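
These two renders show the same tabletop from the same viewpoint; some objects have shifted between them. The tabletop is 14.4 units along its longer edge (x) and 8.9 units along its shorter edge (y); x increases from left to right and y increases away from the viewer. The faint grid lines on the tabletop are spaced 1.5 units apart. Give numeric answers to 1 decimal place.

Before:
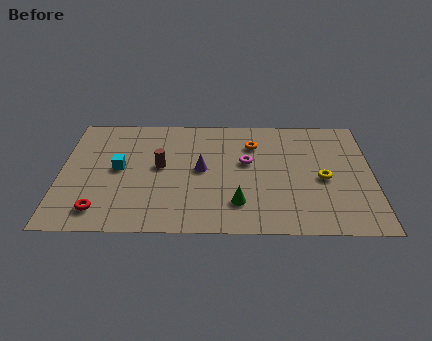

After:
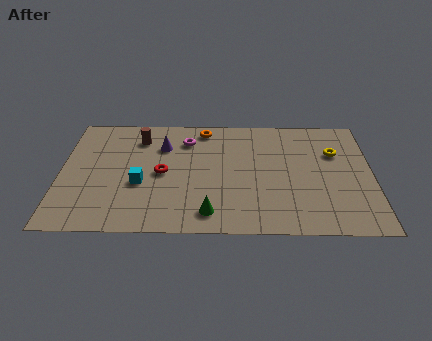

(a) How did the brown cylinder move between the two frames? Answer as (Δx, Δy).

(-1.0, 2.2)

The brown cylinder was at about (4.6, 4.8) and moved to about (3.6, 7.0).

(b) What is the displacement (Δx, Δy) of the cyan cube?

(1.0, -1.1)

The cyan cube was at about (2.7, 4.6) and moved to about (3.7, 3.5).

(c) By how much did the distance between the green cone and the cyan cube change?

-2.2

Before: roughly 6.0 units apart; after: 3.8. That's 2.2 units closer together.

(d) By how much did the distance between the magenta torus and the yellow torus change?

+3.3

Before: roughly 3.7 units apart; after: 7.0. That's 3.3 units further apart.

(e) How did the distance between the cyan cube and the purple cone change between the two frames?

-0.7

They were about 3.8 units apart before and 3.1 after — 0.7 units closer together.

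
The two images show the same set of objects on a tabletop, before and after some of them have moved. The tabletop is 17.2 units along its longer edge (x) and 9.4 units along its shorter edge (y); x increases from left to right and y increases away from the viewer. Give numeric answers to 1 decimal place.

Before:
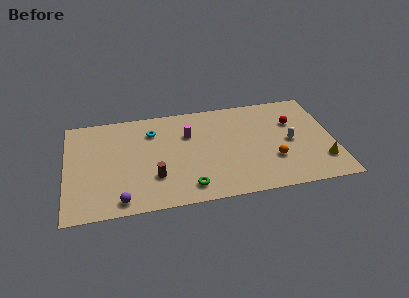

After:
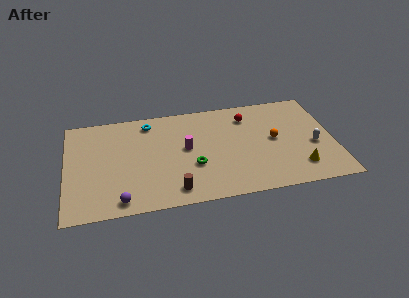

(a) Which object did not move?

the purple sphere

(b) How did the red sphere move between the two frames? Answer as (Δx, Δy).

(-2.9, 1.1)

The red sphere was at about (14.7, 6.3) and moved to about (11.8, 7.4).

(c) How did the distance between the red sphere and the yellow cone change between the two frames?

+1.9

The distance was about 4.3 in the first image and 6.2 in the second, so they moved 1.9 units further apart.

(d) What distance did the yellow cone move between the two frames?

1.5

The yellow cone moved from about (16.3, 2.3) to (14.8, 2.0), a distance of √(1.5² + 0.3²) ≈ 1.5.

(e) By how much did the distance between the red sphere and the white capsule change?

+3.6

The distance was about 1.8 in the first image and 5.4 in the second, so they moved 3.6 units further apart.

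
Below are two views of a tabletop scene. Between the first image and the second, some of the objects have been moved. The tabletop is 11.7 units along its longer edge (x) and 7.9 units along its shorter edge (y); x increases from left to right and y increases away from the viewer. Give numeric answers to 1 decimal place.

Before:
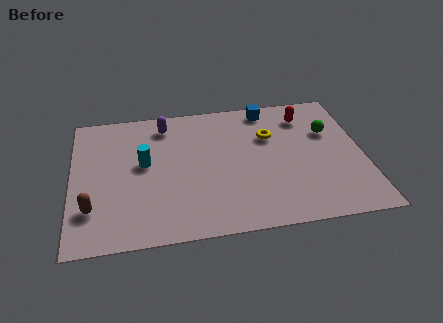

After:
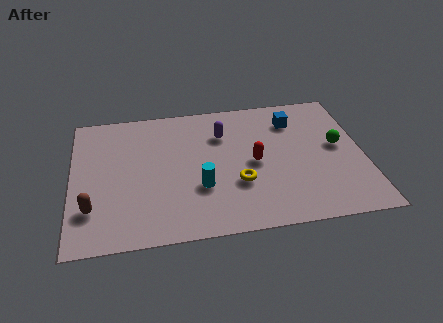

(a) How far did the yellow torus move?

3.0

From (8.0, 5.3) to (6.6, 2.7), the yellow torus covered √(1.4² + 2.6²) ≈ 3.0 units.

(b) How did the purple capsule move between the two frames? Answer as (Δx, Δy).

(2.3, -0.9)

The purple capsule was at about (3.8, 6.6) and moved to about (6.1, 5.7).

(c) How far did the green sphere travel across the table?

0.9

From (10.4, 5.2) to (10.7, 4.3), the green sphere covered √(0.3² + 0.9²) ≈ 0.9 units.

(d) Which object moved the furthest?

the red capsule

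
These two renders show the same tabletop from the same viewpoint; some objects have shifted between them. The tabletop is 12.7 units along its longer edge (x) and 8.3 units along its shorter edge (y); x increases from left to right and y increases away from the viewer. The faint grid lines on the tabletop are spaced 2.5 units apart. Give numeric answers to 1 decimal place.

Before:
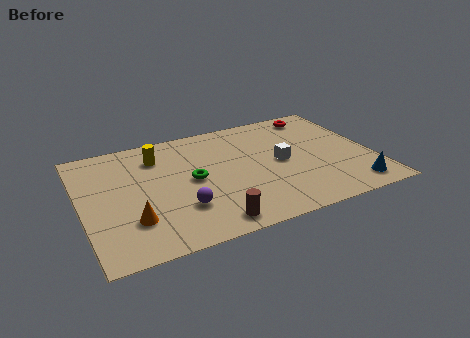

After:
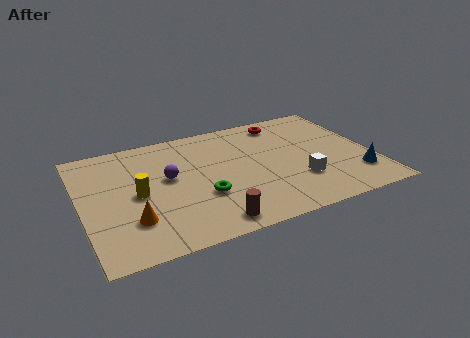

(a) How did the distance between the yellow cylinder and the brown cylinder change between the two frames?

-1.6

They were about 5.7 units apart before and 4.1 after — 1.6 units closer together.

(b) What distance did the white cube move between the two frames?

1.7

From (8.7, 4.1) to (9.3, 2.5), the white cube covered √(0.6² + 1.6²) ≈ 1.7 units.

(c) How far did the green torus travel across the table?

1.3

From (4.8, 4.2) to (5.1, 2.9), the green torus covered √(0.3² + 1.3²) ≈ 1.3 units.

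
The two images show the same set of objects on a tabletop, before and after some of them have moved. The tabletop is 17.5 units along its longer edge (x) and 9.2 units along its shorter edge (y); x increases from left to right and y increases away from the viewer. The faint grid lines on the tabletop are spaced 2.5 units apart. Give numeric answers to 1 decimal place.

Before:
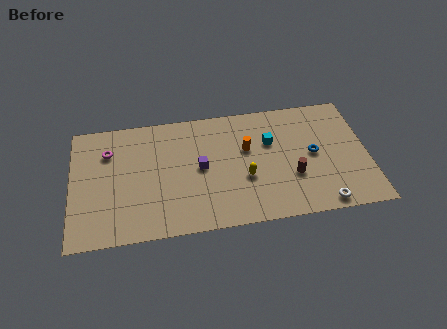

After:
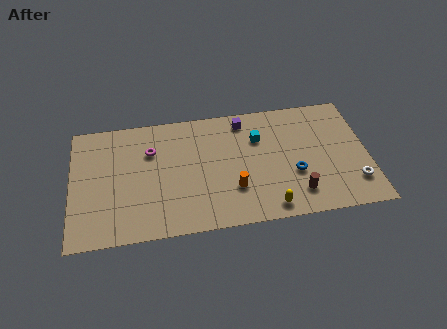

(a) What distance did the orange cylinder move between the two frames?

3.0

The orange cylinder was near (10.4, 5.7) before and (9.5, 2.8) after, so it travelled √(0.9² + 2.9²) ≈ 3.0 units.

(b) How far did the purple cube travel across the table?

4.2

The purple cube moved from about (7.6, 4.7) to (10.3, 7.9), a distance of √(2.7² + 3.2²) ≈ 4.2.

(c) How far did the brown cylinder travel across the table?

1.3

The brown cylinder was near (13.0, 3.2) before and (13.2, 1.9) after, so it travelled √(0.2² + 1.3²) ≈ 1.3 units.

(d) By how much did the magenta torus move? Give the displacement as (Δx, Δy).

(2.5, -0.3)

From the two frames, the magenta torus sits at roughly (2.2, 6.7) before and (4.7, 6.4) after.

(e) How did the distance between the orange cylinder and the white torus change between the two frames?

+0.7

Before: roughly 6.4 units apart; after: 7.1. That's 0.7 units further apart.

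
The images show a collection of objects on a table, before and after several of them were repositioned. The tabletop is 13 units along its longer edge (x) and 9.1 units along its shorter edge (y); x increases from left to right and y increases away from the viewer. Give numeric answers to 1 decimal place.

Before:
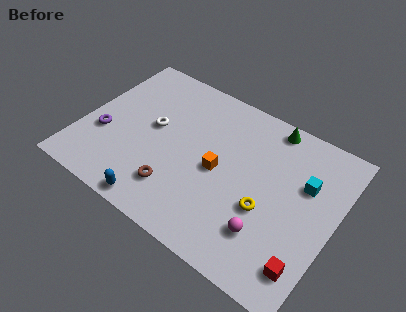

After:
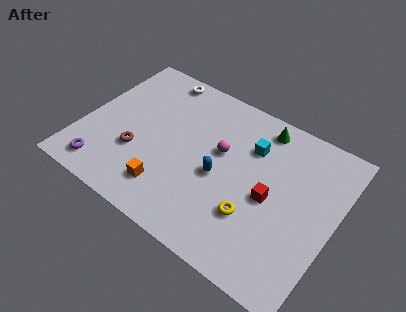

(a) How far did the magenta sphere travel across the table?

4.3

The magenta sphere was near (10.0, 2.3) before and (7.0, 5.4) after, so it travelled √(3.0² + 3.1²) ≈ 4.3 units.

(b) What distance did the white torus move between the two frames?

3.2

The white torus moved from about (3.5, 5.0) to (3.1, 8.2), a distance of √(0.4² + 3.2²) ≈ 3.2.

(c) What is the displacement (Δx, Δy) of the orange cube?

(-2.2, -2.4)

The orange cube was at about (7.1, 4.3) and moved to about (4.9, 1.9).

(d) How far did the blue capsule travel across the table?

4.1

The blue capsule moved from about (4.6, 0.8) to (7.2, 4.0), a distance of √(2.6² + 3.2²) ≈ 4.1.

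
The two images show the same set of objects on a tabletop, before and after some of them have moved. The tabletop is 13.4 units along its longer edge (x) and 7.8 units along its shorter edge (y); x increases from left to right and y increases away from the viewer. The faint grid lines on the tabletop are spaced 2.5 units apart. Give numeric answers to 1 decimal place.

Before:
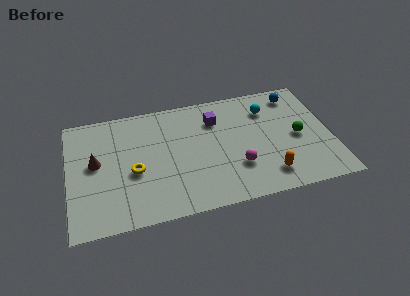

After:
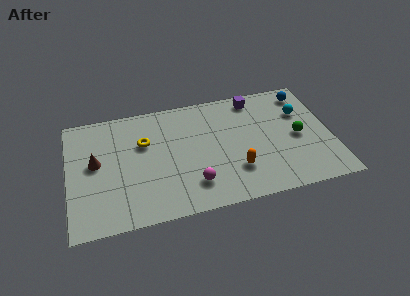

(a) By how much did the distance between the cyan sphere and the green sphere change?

-1.0

They were about 2.6 units apart before and 1.6 after — 1.0 units closer together.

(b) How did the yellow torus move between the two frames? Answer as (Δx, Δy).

(0.6, 1.8)

The yellow torus started near (3.3, 3.3) and ended near (3.9, 5.1).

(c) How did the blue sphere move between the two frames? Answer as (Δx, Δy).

(0.5, 0.0)

The blue sphere was at about (11.8, 6.6) and moved to about (12.3, 6.6).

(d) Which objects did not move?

the green sphere and the brown cone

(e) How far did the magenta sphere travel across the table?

2.4

From (8.5, 2.4) to (6.2, 1.8), the magenta sphere covered √(2.3² + 0.6²) ≈ 2.4 units.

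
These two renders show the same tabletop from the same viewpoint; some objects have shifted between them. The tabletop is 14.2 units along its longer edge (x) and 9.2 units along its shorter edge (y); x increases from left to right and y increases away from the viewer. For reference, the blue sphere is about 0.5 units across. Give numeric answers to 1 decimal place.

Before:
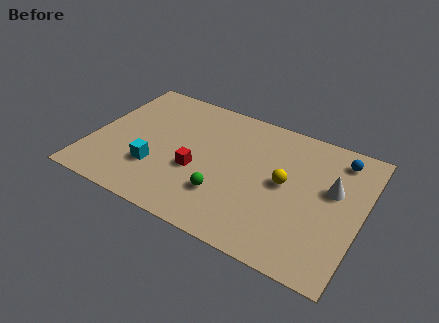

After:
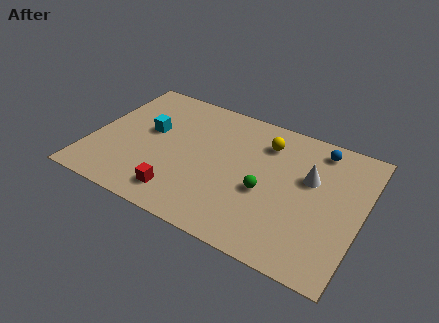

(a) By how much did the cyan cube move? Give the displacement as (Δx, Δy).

(-0.7, 2.5)

From the two frames, the cyan cube sits at roughly (3.6, 2.8) before and (2.9, 5.3) after.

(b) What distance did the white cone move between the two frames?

1.2

The white cone was near (12.6, 5.5) before and (11.4, 5.7) after, so it travelled √(1.2² + 0.2²) ≈ 1.2 units.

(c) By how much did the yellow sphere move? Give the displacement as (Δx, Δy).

(-1.3, 2.3)

The yellow sphere started near (10.2, 4.8) and ended near (8.9, 7.1).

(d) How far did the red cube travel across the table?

2.1

The red cube moved from about (5.7, 3.6) to (5.1, 1.6), a distance of √(0.6² + 2.0²) ≈ 2.1.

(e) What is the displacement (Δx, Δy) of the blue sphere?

(-1.1, 0.2)

From the two frames, the blue sphere sits at roughly (12.7, 7.7) before and (11.6, 7.9) after.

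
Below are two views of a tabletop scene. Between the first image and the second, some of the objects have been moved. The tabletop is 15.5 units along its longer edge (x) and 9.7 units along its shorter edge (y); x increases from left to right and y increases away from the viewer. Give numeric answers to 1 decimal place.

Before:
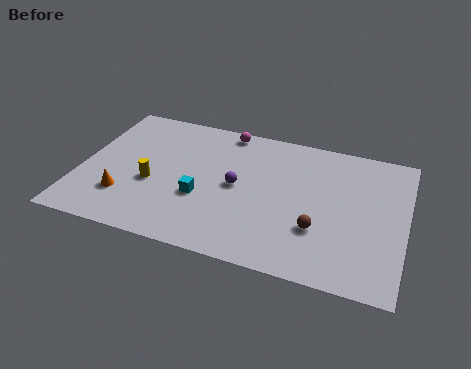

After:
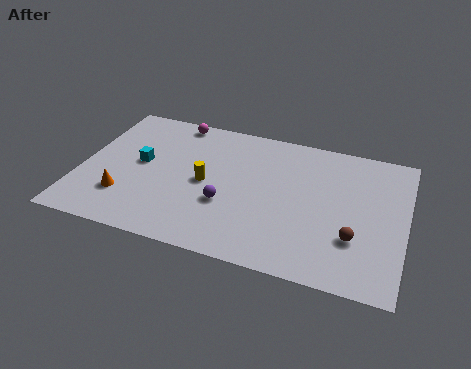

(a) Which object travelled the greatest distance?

the cyan cube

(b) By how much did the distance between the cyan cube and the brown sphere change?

+5.0

They were about 5.6 units apart before and 10.6 after — 5.0 units further apart.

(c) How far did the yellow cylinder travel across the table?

2.6

The yellow cylinder moved from about (3.5, 3.9) to (6.0, 4.7), a distance of √(2.5² + 0.8²) ≈ 2.6.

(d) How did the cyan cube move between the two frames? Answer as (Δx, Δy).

(-3.1, 1.6)

The cyan cube started near (5.9, 3.6) and ended near (2.8, 5.2).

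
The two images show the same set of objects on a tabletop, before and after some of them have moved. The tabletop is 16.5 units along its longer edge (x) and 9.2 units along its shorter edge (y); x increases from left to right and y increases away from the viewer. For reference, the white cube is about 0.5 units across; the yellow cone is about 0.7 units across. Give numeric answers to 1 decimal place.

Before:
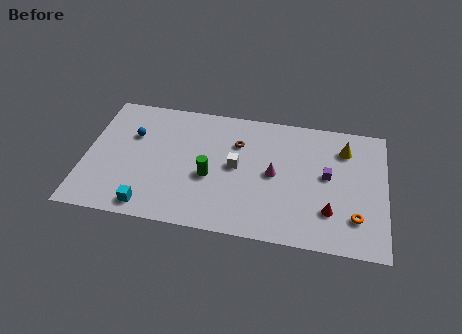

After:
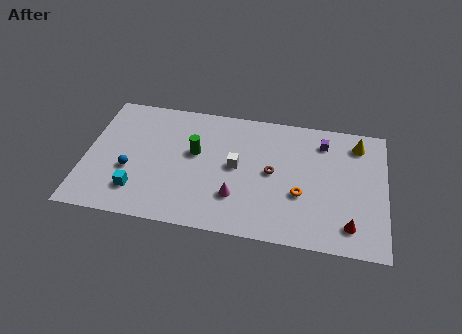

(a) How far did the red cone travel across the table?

1.4

The red cone moved from about (13.5, 2.5) to (14.6, 1.7), a distance of √(1.1² + 0.8²) ≈ 1.4.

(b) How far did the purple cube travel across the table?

2.4

The purple cube moved from about (13.3, 5.0) to (13.0, 7.4), a distance of √(0.3² + 2.4²) ≈ 2.4.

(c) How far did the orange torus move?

3.2

The orange torus was near (14.9, 2.3) before and (11.9, 3.4) after, so it travelled √(3.0² + 1.1²) ≈ 3.2 units.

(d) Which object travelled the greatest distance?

the orange torus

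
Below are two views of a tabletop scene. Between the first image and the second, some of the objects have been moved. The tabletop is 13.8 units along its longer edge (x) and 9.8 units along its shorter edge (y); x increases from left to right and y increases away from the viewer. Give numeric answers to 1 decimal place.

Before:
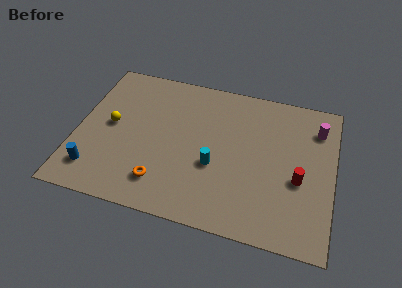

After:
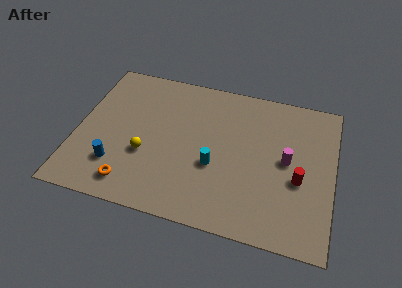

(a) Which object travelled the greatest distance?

the magenta cylinder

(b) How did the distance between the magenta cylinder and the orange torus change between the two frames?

-0.9

They were about 9.8 units apart before and 8.9 after — 0.9 units closer together.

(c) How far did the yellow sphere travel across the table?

2.5

The yellow sphere was near (1.8, 5.1) before and (3.8, 3.6) after, so it travelled √(2.0² + 1.5²) ≈ 2.5 units.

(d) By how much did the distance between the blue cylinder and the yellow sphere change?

-1.4

They were about 3.3 units apart before and 1.9 after — 1.4 units closer together.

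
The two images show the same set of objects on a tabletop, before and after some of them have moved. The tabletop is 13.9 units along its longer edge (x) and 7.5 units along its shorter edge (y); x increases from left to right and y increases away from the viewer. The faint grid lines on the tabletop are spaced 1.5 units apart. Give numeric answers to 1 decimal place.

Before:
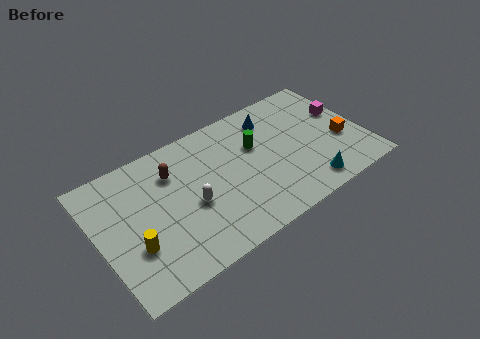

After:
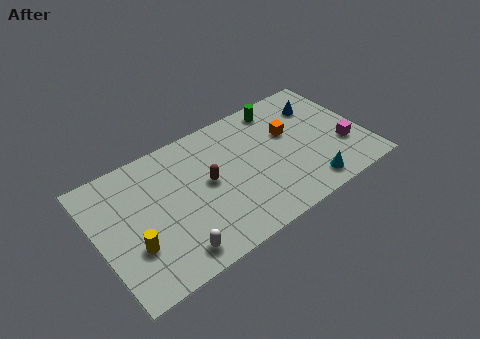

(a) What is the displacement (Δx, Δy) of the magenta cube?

(-0.4, -2.1)

The magenta cube started near (13.1, 4.6) and ended near (12.7, 2.5).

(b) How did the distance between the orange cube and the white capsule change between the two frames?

-0.3

The distance was about 8.0 in the first image and 7.7 in the second, so they moved 0.3 units closer together.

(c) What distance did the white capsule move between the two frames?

2.5

The white capsule moved from about (4.7, 3.2) to (3.4, 1.1), a distance of √(1.3² + 2.1²) ≈ 2.5.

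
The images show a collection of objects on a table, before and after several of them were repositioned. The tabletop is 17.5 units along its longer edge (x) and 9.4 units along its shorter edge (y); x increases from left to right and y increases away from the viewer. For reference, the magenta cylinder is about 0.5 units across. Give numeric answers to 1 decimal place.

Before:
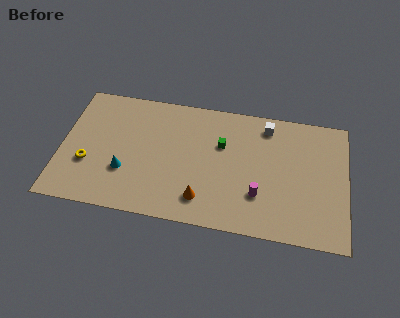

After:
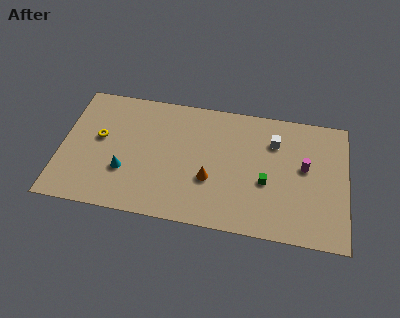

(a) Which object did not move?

the cyan cone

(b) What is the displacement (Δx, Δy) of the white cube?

(0.5, -1.1)

The white cube started near (12.5, 8.0) and ended near (13.0, 6.9).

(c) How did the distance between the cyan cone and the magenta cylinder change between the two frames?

+2.9

Before: roughly 8.2 units apart; after: 11.1. That's 2.9 units further apart.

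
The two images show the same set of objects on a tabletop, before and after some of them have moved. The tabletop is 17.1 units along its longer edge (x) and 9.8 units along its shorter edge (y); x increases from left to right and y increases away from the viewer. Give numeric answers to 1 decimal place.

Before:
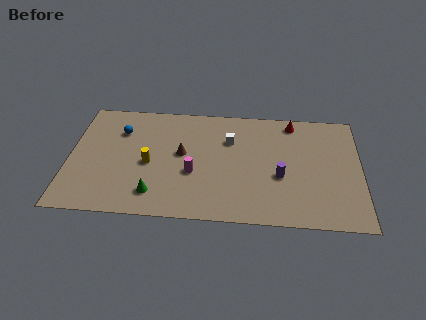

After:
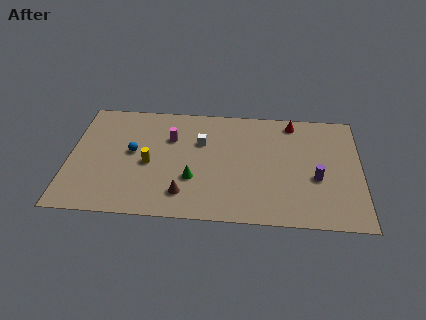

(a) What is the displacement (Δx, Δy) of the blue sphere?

(0.8, -1.8)

The blue sphere was at about (2.9, 7.1) and moved to about (3.7, 5.3).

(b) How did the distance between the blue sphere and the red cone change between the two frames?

-0.3

The distance was about 10.3 in the first image and 10.0 in the second, so they moved 0.3 units closer together.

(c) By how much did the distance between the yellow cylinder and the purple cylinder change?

+2.1

Before: roughly 7.7 units apart; after: 9.8. That's 2.1 units further apart.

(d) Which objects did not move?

the yellow cylinder and the red cone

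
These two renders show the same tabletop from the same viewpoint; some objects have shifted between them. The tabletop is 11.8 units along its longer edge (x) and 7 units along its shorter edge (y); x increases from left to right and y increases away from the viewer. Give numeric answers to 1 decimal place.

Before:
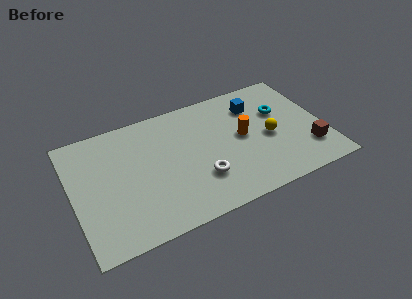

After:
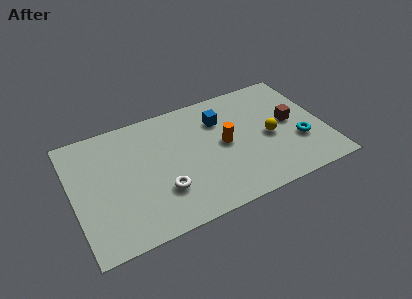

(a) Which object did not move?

the yellow sphere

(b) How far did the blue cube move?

1.7

The blue cube moved from about (8.8, 5.3) to (7.1, 5.1), a distance of √(1.7² + 0.2²) ≈ 1.7.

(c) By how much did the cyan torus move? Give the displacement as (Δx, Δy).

(0.6, -2.1)

The cyan torus was at about (9.9, 4.5) and moved to about (10.5, 2.4).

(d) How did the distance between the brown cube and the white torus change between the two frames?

+1.4

They were about 5.1 units apart before and 6.5 after — 1.4 units further apart.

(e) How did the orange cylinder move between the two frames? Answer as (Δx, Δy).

(-0.9, -0.1)

The orange cylinder started near (8.0, 3.7) and ended near (7.1, 3.6).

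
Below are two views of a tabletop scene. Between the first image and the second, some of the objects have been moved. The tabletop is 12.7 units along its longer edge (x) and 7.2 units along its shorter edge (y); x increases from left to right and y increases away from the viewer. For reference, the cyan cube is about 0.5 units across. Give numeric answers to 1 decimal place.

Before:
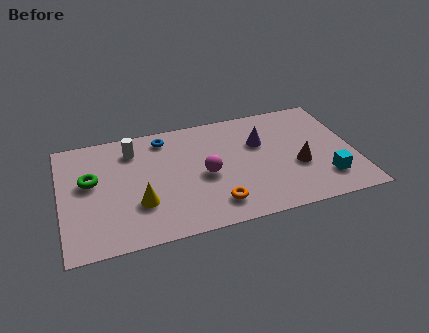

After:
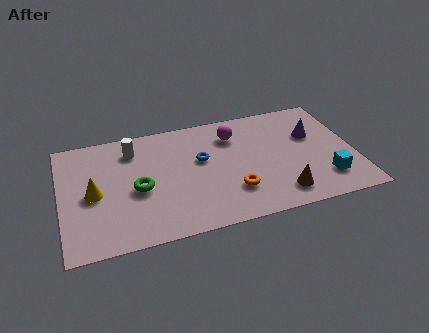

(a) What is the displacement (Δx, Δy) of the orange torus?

(0.8, 0.6)

From the two frames, the orange torus sits at roughly (6.5, 1.4) before and (7.3, 2.0) after.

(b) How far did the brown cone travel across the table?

1.7

From (10.2, 2.8) to (9.3, 1.3), the brown cone covered √(0.9² + 1.5²) ≈ 1.7 units.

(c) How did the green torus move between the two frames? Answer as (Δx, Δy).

(2.0, -1.0)

The green torus was at about (1.3, 4.2) and moved to about (3.3, 3.2).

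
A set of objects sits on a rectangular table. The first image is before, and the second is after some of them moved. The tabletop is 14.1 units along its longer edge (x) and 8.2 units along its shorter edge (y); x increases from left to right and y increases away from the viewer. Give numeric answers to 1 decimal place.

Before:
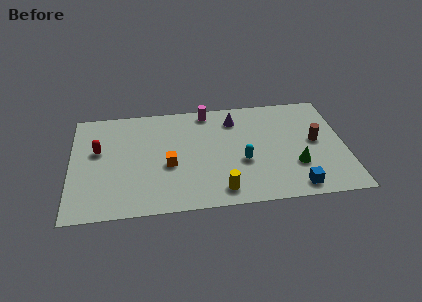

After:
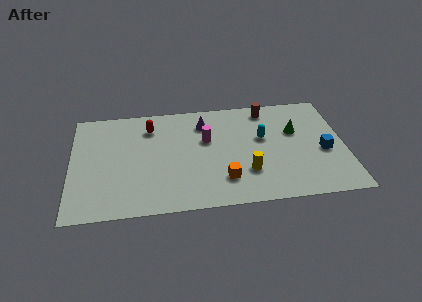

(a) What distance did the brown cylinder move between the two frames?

3.7

From (12.6, 4.3) to (10.2, 7.1), the brown cylinder covered √(2.4² + 2.8²) ≈ 3.7 units.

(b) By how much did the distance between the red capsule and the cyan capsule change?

-1.6

Before: roughly 7.6 units apart; after: 6.0. That's 1.6 units closer together.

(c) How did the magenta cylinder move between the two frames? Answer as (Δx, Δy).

(-0.1, -2.2)

From the two frames, the magenta cylinder sits at roughly (7.1, 7.3) before and (7.0, 5.1) after.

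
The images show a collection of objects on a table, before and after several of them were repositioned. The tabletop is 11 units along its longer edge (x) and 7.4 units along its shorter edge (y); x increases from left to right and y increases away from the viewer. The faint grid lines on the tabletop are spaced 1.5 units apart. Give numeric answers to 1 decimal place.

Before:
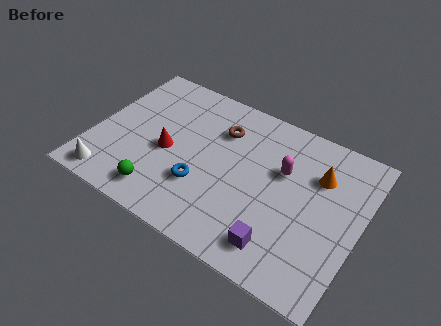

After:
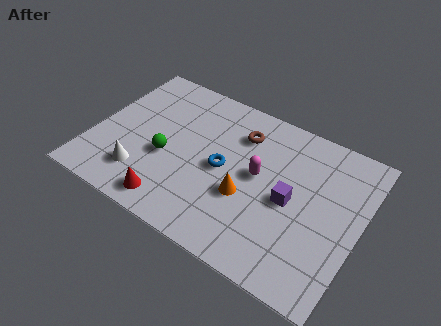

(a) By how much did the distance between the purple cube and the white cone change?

-0.8

The distance was about 7.0 in the first image and 6.2 in the second, so they moved 0.8 units closer together.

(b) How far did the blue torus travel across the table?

1.4

From (4.7, 2.4) to (5.4, 3.6), the blue torus covered √(0.7² + 1.2²) ≈ 1.4 units.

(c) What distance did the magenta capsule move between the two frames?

1.1

The magenta capsule moved from about (7.7, 4.7) to (6.8, 4.0), a distance of √(0.9² + 0.7²) ≈ 1.1.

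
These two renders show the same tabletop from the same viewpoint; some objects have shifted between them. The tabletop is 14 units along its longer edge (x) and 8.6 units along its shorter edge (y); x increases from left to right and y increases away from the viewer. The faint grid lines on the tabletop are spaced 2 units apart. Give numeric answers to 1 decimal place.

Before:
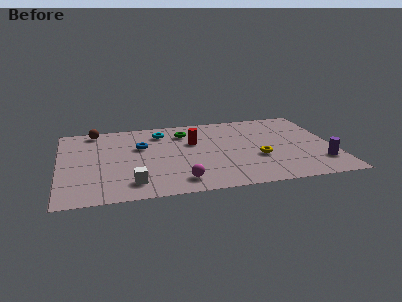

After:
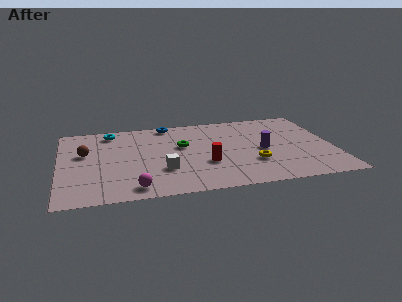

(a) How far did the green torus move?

1.5

The green torus was near (6.5, 6.7) before and (6.3, 5.2) after, so it travelled √(0.2² + 1.5²) ≈ 1.5 units.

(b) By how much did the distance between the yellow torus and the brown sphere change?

-0.5

Before: roughly 9.4 units apart; after: 8.9. That's 0.5 units closer together.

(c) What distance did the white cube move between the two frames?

1.9

From (3.6, 1.6) to (5.2, 2.7), the white cube covered √(1.6² + 1.1²) ≈ 1.9 units.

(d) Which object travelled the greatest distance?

the purple cylinder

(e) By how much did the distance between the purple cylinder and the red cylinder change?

-4.0

The distance was about 7.2 in the first image and 3.2 in the second, so they moved 4.0 units closer together.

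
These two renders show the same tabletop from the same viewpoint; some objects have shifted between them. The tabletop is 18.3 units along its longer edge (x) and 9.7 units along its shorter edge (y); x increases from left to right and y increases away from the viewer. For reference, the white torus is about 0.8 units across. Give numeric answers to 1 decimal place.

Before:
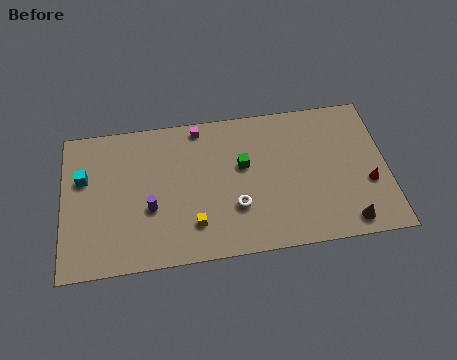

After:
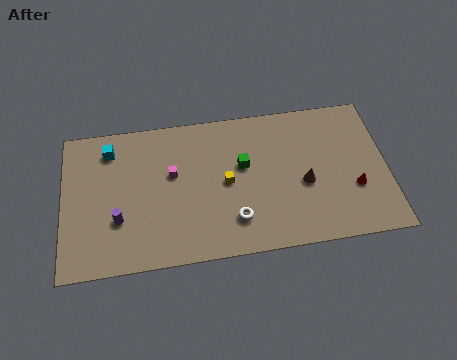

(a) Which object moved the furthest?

the brown cone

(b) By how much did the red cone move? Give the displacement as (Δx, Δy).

(-0.8, -0.2)

The red cone started near (17.2, 3.6) and ended near (16.4, 3.4).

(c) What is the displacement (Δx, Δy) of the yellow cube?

(1.9, 2.5)

The yellow cube started near (7.3, 2.3) and ended near (9.2, 4.8).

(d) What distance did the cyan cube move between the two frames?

2.3

From (1.2, 6.2) to (2.7, 7.9), the cyan cube covered √(1.5² + 1.7²) ≈ 2.3 units.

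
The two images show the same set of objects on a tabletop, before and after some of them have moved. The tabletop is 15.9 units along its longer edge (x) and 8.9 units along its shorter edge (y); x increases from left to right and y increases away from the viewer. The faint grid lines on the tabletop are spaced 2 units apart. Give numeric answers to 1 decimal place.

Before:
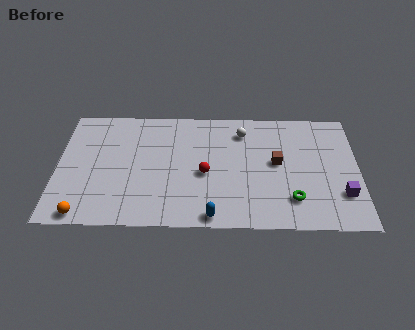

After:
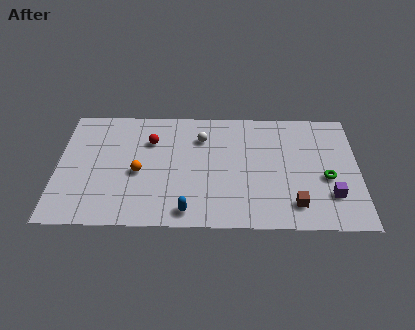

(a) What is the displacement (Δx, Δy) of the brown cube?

(0.9, -3.1)

The brown cube started near (11.6, 4.8) and ended near (12.5, 1.7).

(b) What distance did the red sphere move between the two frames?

3.8

From (7.8, 3.9) to (4.9, 6.3), the red sphere covered √(2.9² + 2.4²) ≈ 3.8 units.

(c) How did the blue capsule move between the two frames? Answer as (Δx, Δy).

(-1.3, 0.3)

The blue capsule started near (8.2, 0.8) and ended near (6.9, 1.1).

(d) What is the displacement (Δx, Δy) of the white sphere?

(-2.2, -0.5)

From the two frames, the white sphere sits at roughly (9.8, 7.1) before and (7.6, 6.6) after.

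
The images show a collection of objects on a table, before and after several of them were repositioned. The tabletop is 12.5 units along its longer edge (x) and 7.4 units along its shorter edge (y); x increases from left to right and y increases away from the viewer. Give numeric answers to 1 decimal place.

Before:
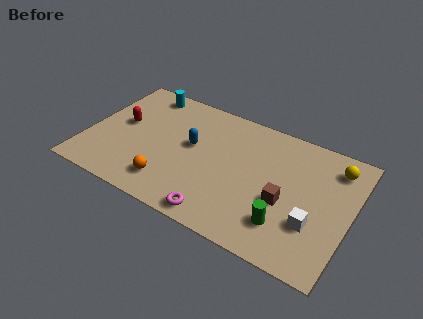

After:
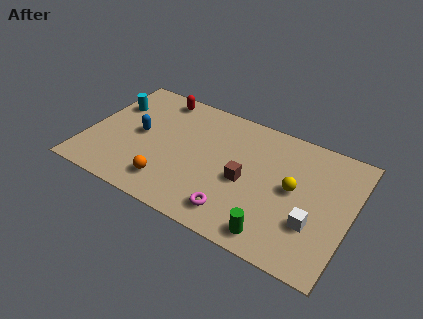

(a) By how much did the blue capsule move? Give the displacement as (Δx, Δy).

(-2.5, -0.4)

The blue capsule was at about (4.9, 4.2) and moved to about (2.4, 3.8).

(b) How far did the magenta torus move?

0.9

From (6.7, 0.8) to (7.4, 1.3), the magenta torus covered √(0.7² + 0.5²) ≈ 0.9 units.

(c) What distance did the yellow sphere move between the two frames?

2.7

The yellow sphere was near (11.5, 6.0) before and (9.8, 3.9) after, so it travelled √(1.7² + 2.1²) ≈ 2.7 units.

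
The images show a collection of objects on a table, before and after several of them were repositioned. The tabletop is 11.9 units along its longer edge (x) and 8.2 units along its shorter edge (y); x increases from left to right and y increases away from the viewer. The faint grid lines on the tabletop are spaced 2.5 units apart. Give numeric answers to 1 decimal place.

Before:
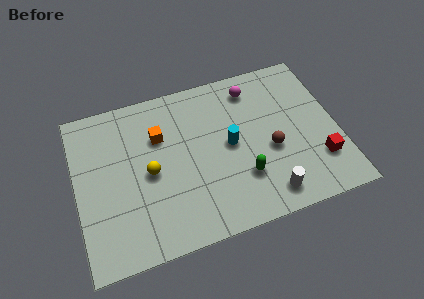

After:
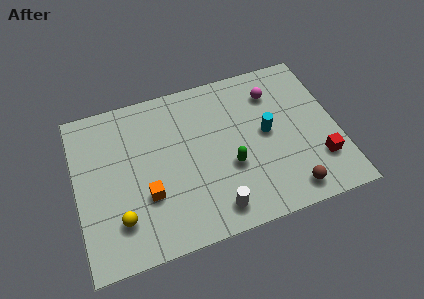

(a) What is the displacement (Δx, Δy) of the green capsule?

(-0.5, 0.7)

The green capsule started near (7.4, 2.4) and ended near (6.9, 3.1).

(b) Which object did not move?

the red cube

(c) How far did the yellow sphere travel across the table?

2.4

From (3.3, 3.9) to (1.8, 2.0), the yellow sphere covered √(1.5² + 1.9²) ≈ 2.4 units.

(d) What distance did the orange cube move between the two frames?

2.9

The orange cube was near (3.9, 5.6) before and (3.1, 2.8) after, so it travelled √(0.8² + 2.8²) ≈ 2.9 units.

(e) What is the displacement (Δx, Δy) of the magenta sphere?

(0.9, -0.5)

From the two frames, the magenta sphere sits at roughly (8.3, 6.8) before and (9.2, 6.3) after.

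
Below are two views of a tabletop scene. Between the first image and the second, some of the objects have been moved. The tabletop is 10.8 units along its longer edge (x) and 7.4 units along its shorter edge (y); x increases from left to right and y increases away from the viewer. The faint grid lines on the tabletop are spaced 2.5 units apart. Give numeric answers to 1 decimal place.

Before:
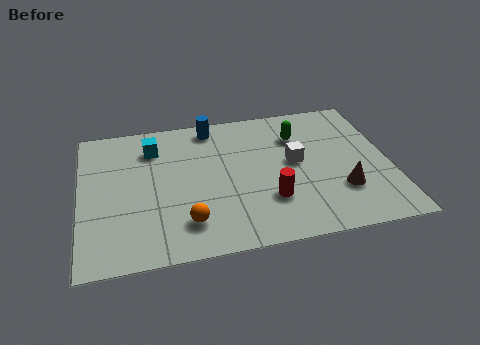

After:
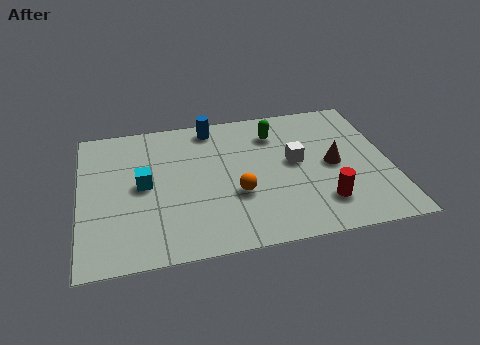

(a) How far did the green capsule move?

0.9

The green capsule moved from about (7.7, 5.4) to (6.9, 5.7), a distance of √(0.8² + 0.3²) ≈ 0.9.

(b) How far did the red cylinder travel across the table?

1.9

From (6.5, 2.2) to (8.3, 1.7), the red cylinder covered √(1.8² + 0.5²) ≈ 1.9 units.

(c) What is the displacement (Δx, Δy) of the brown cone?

(-0.2, 1.4)

The brown cone was at about (9.0, 2.2) and moved to about (8.8, 3.6).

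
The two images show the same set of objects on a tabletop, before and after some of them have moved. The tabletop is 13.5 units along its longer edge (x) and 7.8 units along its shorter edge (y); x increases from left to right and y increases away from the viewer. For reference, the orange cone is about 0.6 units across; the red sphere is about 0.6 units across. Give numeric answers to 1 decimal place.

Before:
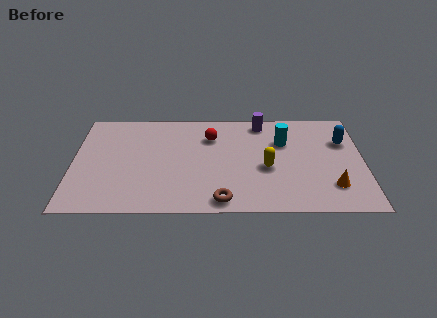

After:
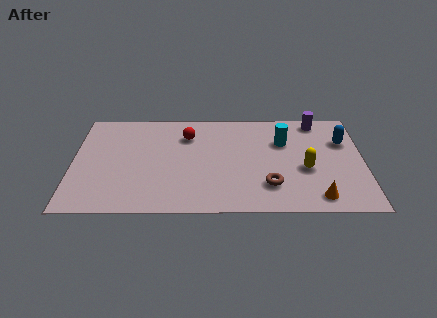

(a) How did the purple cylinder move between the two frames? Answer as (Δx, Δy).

(2.6, 0.1)

From the two frames, the purple cylinder sits at roughly (8.8, 6.8) before and (11.4, 6.9) after.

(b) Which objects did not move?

the blue capsule and the cyan cylinder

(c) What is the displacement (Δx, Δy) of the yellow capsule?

(1.8, -0.1)

From the two frames, the yellow capsule sits at roughly (9.0, 3.3) before and (10.8, 3.2) after.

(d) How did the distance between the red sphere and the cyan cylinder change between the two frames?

+1.1

Before: roughly 3.4 units apart; after: 4.5. That's 1.1 units further apart.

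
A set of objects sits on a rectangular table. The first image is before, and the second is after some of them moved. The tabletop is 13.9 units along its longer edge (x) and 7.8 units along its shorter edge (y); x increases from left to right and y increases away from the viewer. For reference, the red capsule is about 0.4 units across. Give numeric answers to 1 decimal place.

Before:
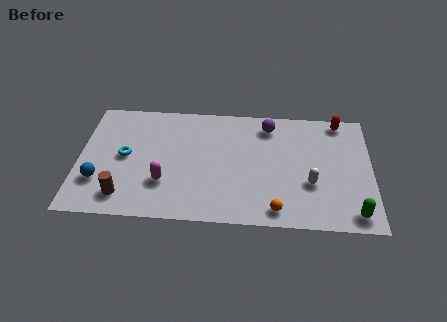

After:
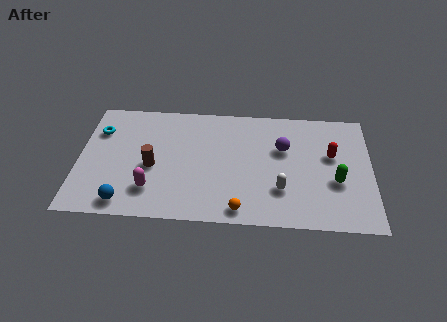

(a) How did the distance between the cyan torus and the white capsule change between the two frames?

+0.4

They were about 8.9 units apart before and 9.3 after — 0.4 units further apart.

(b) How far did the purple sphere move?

1.7

From (9.0, 6.5) to (9.7, 5.0), the purple sphere covered √(0.7² + 1.5²) ≈ 1.7 units.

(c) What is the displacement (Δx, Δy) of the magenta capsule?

(-0.6, -0.5)

The magenta capsule was at about (4.1, 2.4) and moved to about (3.5, 1.9).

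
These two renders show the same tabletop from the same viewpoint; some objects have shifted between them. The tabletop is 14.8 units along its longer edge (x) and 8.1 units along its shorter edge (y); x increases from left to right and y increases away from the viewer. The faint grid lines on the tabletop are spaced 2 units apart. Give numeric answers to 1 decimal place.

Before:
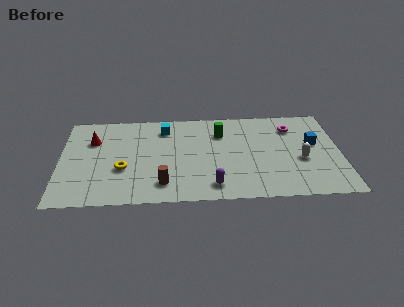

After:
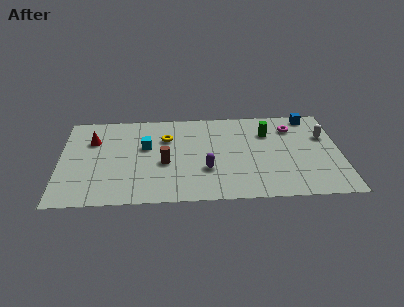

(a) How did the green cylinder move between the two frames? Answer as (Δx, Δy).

(2.5, -0.1)

From the two frames, the green cylinder sits at roughly (8.5, 5.9) before and (11.0, 5.8) after.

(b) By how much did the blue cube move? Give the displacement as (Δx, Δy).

(-0.1, 2.5)

From the two frames, the blue cube sits at roughly (13.4, 4.7) before and (13.3, 7.2) after.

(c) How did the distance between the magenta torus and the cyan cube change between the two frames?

+1.1

Before: roughly 6.8 units apart; after: 7.9. That's 1.1 units further apart.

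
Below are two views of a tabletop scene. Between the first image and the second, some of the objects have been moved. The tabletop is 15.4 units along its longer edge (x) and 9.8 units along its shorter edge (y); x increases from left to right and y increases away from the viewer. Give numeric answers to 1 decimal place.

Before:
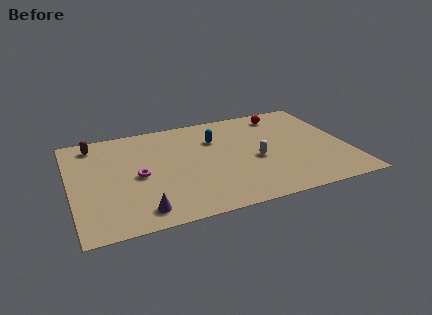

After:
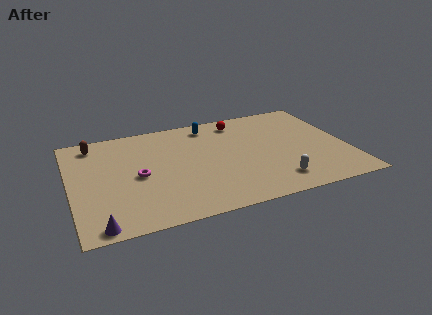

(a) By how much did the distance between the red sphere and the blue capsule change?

-2.5

The distance was about 4.2 in the first image and 1.7 in the second, so they moved 2.5 units closer together.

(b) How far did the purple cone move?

2.4

The purple cone was near (3.6, 1.4) before and (1.3, 0.8) after, so it travelled √(2.3² + 0.6²) ≈ 2.4 units.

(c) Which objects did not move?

the brown capsule and the magenta torus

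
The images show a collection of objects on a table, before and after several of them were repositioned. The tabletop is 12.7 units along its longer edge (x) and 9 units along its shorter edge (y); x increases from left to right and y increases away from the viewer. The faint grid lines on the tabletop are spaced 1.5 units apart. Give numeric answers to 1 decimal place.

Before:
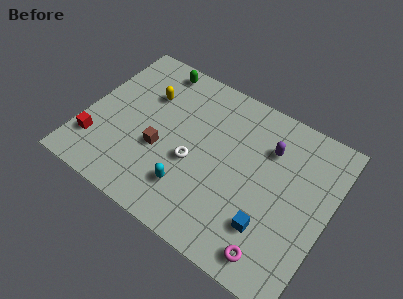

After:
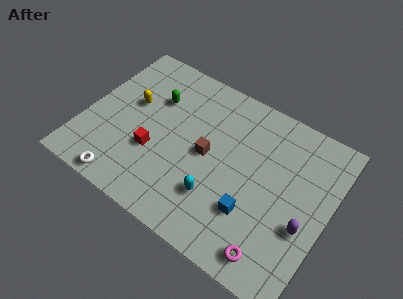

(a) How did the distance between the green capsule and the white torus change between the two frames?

+0.3

Before: roughly 5.1 units apart; after: 5.4. That's 0.3 units further apart.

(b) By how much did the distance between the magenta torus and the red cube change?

-2.7

They were about 9.7 units apart before and 7.0 after — 2.7 units closer together.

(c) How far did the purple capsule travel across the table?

3.9

From (9.3, 6.5) to (11.7, 3.4), the purple capsule covered √(2.4² + 3.1²) ≈ 3.9 units.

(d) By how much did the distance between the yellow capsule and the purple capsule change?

+3.3

Before: roughly 6.4 units apart; after: 9.7. That's 3.3 units further apart.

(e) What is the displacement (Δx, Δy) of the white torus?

(-3.1, -2.9)

From the two frames, the white torus sits at roughly (5.8, 3.7) before and (2.7, 0.8) after.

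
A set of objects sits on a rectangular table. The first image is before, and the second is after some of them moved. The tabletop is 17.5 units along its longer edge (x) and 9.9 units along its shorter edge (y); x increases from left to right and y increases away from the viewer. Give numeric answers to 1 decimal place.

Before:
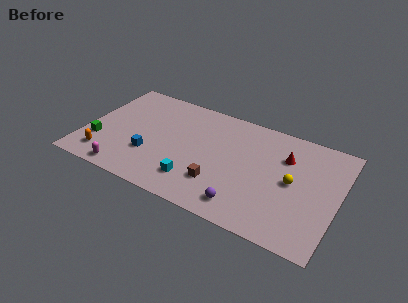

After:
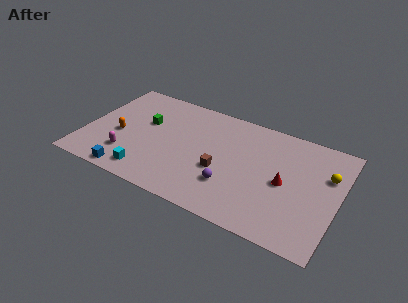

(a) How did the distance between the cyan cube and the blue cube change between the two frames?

-2.1

Before: roughly 3.4 units apart; after: 1.3. That's 2.1 units closer together.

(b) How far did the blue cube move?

2.5

The blue cube moved from about (4.7, 3.2) to (3.6, 0.9), a distance of √(1.1² + 2.3²) ≈ 2.5.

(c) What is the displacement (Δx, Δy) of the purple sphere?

(-1.1, 1.3)

The purple sphere started near (11.5, 1.6) and ended near (10.4, 2.9).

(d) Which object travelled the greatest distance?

the green cube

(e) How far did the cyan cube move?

3.3

The cyan cube was near (8.0, 2.2) before and (4.8, 1.5) after, so it travelled √(3.2² + 0.7²) ≈ 3.3 units.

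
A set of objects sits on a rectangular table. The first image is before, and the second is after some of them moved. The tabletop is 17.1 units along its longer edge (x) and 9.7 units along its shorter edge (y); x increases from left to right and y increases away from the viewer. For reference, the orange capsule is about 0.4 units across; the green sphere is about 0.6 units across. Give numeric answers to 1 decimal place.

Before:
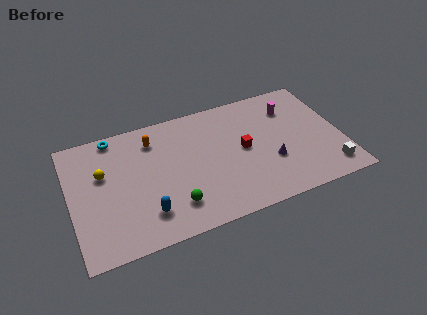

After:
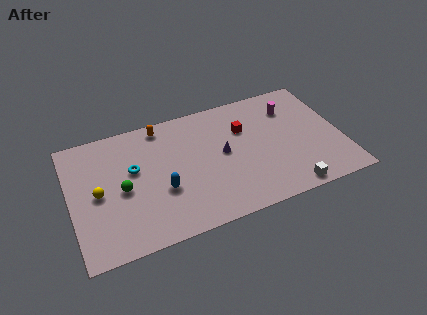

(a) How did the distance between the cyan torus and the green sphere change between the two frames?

-5.8

Before: roughly 7.3 units apart; after: 1.5. That's 5.8 units closer together.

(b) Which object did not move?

the magenta cylinder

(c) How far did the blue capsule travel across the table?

1.8

From (4.5, 2.2) to (5.6, 3.6), the blue capsule covered √(1.1² + 1.4²) ≈ 1.8 units.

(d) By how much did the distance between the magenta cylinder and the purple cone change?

+0.8

Before: roughly 4.3 units apart; after: 5.1. That's 0.8 units further apart.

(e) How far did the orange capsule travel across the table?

1.1

From (5.4, 7.7) to (6.0, 8.6), the orange capsule covered √(0.6² + 0.9²) ≈ 1.1 units.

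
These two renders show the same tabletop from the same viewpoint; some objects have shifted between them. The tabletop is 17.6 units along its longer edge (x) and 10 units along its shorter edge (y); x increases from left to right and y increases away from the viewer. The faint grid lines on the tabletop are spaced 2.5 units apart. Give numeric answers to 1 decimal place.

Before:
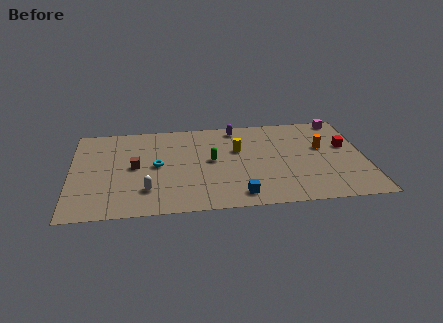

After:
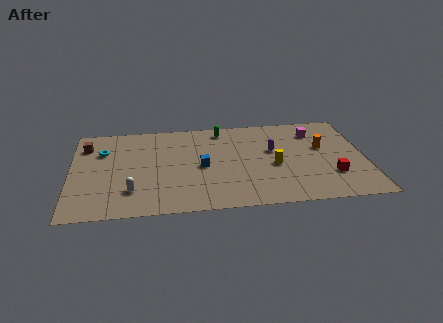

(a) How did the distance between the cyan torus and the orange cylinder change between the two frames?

+3.2

Before: roughly 10.0 units apart; after: 13.2. That's 3.2 units further apart.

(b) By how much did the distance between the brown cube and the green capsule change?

+3.7

Before: roughly 4.6 units apart; after: 8.3. That's 3.7 units further apart.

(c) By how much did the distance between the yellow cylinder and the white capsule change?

+2.0

The distance was about 6.7 in the first image and 8.7 in the second, so they moved 2.0 units further apart.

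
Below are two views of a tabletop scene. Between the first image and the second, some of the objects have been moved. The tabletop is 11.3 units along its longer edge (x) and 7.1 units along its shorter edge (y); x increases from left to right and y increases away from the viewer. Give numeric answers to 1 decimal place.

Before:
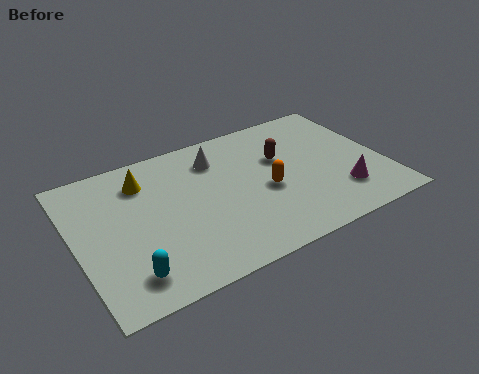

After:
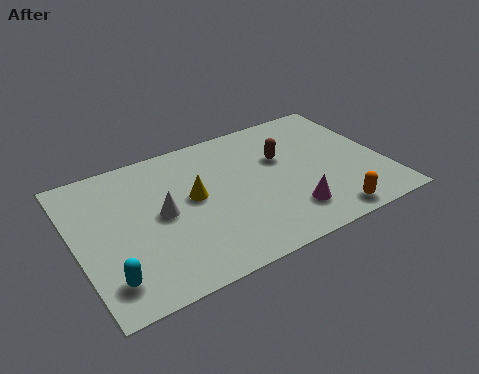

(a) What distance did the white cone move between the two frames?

3.0

The white cone was near (5.4, 5.5) before and (3.1, 3.6) after, so it travelled √(2.3² + 1.9²) ≈ 3.0 units.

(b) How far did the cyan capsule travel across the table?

0.7

The cyan capsule moved from about (1.6, 1.3) to (0.9, 1.4), a distance of √(0.7² + 0.1²) ≈ 0.7.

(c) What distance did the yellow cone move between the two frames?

2.3

The yellow cone was near (2.7, 5.5) before and (4.3, 3.9) after, so it travelled √(1.6² + 1.6²) ≈ 2.3 units.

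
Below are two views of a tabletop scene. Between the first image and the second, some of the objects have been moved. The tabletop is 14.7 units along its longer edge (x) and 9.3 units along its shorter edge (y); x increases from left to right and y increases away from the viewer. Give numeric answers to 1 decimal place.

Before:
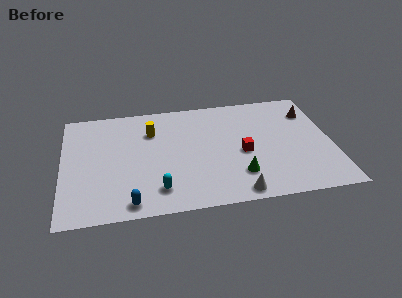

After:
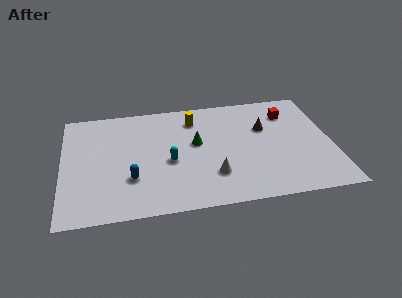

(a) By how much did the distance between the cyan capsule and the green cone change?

-2.4

They were about 4.4 units apart before and 2.0 after — 2.4 units closer together.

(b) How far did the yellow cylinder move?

2.5

From (4.9, 6.7) to (7.3, 7.4), the yellow cylinder covered √(2.4² + 0.7²) ≈ 2.5 units.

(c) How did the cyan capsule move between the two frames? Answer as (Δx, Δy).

(0.7, 2.2)

The cyan capsule was at about (5.1, 1.8) and moved to about (5.8, 4.0).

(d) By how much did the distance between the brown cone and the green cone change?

-2.4

Before: roughly 6.3 units apart; after: 3.9. That's 2.4 units closer together.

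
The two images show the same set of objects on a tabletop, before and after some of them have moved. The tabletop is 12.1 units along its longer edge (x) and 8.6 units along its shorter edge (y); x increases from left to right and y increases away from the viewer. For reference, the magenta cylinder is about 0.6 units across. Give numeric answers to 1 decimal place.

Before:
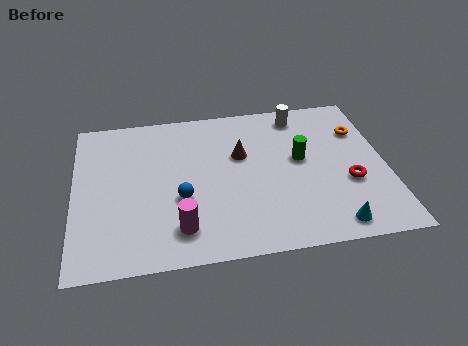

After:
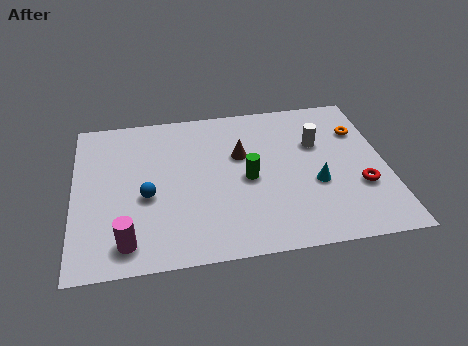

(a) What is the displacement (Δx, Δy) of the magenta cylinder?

(-2.0, -0.4)

The magenta cylinder started near (4.0, 1.7) and ended near (2.0, 1.3).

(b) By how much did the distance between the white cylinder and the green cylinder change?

+0.6

The distance was about 2.6 in the first image and 3.2 in the second, so they moved 0.6 units further apart.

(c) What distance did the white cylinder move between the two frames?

1.9

The white cylinder moved from about (8.9, 7.4) to (9.5, 5.6), a distance of √(0.6² + 1.8²) ≈ 1.9.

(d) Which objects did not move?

the orange torus and the brown cone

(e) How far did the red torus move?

0.5

From (10.6, 3.2) to (11.0, 2.9), the red torus covered √(0.4² + 0.3²) ≈ 0.5 units.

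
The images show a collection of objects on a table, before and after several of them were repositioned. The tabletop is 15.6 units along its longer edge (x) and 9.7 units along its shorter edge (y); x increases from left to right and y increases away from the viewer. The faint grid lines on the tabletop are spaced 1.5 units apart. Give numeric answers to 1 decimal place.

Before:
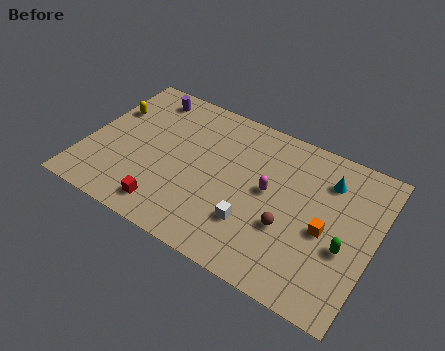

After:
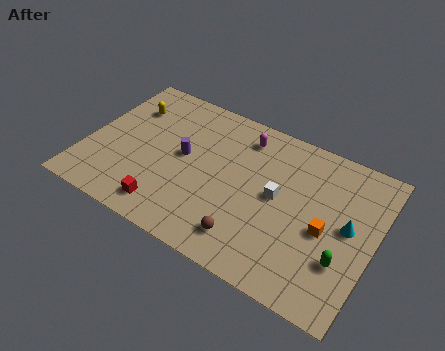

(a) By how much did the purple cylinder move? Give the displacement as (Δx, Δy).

(2.6, -3.1)

From the two frames, the purple cylinder sits at roughly (2.6, 8.3) before and (5.2, 5.2) after.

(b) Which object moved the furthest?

the purple cylinder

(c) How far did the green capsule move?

0.8

The green capsule moved from about (14.2, 3.8) to (14.2, 3.0), a distance of √(0.0² + 0.8²) ≈ 0.8.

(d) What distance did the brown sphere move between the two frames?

2.5

From (11.2, 3.5) to (9.3, 1.8), the brown sphere covered √(1.9² + 1.7²) ≈ 2.5 units.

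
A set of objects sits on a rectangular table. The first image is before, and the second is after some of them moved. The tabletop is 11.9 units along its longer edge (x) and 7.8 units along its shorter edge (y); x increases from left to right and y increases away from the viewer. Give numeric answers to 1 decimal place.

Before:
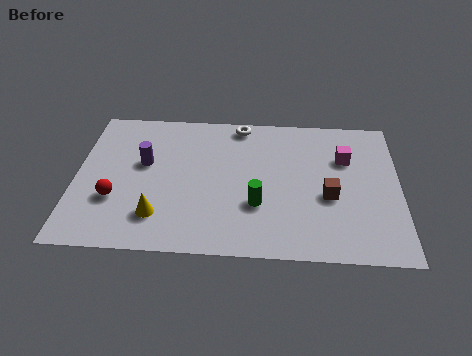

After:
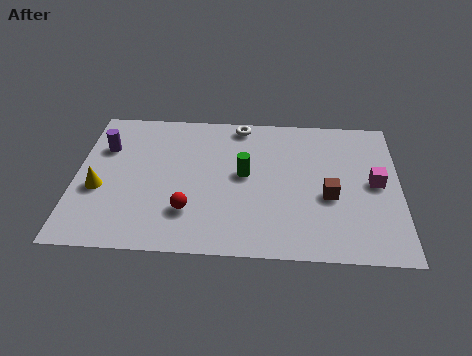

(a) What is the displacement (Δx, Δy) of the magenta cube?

(1.1, -1.3)

The magenta cube started near (9.9, 5.3) and ended near (11.0, 4.0).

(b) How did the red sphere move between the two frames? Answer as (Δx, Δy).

(2.7, -0.5)

From the two frames, the red sphere sits at roughly (1.5, 2.6) before and (4.2, 2.1) after.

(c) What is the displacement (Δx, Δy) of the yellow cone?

(-2.2, 1.3)

From the two frames, the yellow cone sits at roughly (3.1, 1.8) before and (0.9, 3.1) after.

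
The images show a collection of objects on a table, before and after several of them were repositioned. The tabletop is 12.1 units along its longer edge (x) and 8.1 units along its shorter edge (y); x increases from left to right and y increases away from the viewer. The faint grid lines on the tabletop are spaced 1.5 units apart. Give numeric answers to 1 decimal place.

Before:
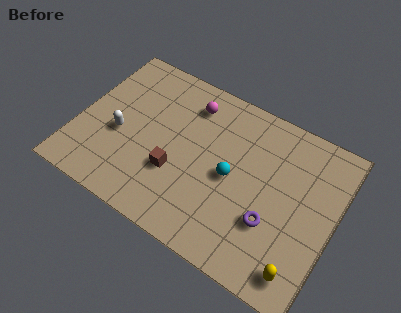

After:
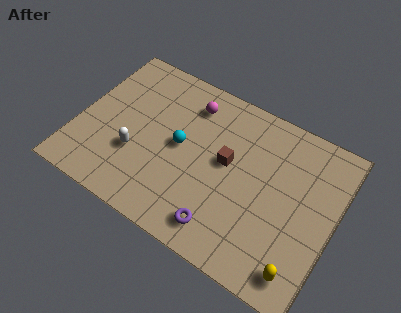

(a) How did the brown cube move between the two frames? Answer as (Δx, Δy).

(2.2, 1.7)

The brown cube started near (4.8, 2.8) and ended near (7.0, 4.5).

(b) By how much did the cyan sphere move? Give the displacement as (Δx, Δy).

(-2.5, 0.3)

The cyan sphere started near (7.3, 3.9) and ended near (4.8, 4.2).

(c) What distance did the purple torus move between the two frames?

2.5

From (9.4, 2.7) to (7.3, 1.3), the purple torus covered √(2.1² + 1.4²) ≈ 2.5 units.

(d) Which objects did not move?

the yellow capsule and the magenta sphere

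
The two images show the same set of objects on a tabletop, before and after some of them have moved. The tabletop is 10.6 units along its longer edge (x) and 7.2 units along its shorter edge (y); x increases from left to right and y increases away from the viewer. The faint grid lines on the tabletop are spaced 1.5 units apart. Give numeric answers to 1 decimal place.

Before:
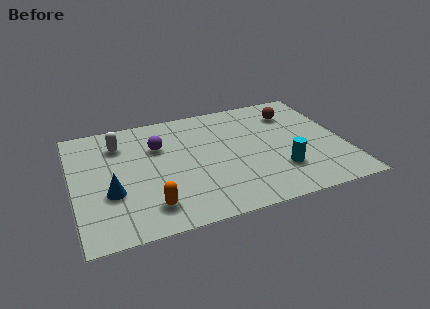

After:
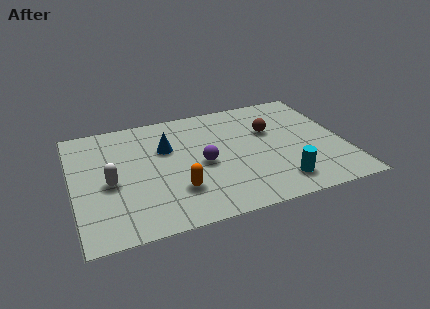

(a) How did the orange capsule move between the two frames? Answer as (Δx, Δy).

(1.1, 0.6)

The orange capsule was at about (2.8, 1.4) and moved to about (3.9, 2.0).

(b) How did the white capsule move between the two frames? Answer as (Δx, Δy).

(-0.5, -2.3)

From the two frames, the white capsule sits at roughly (1.9, 5.5) before and (1.4, 3.2) after.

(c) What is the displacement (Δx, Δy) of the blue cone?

(2.3, 2.1)

From the two frames, the blue cone sits at roughly (1.4, 2.6) before and (3.7, 4.7) after.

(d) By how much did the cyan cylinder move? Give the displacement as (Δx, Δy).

(-0.1, -0.7)

From the two frames, the cyan cylinder sits at roughly (7.9, 2.0) before and (7.8, 1.3) after.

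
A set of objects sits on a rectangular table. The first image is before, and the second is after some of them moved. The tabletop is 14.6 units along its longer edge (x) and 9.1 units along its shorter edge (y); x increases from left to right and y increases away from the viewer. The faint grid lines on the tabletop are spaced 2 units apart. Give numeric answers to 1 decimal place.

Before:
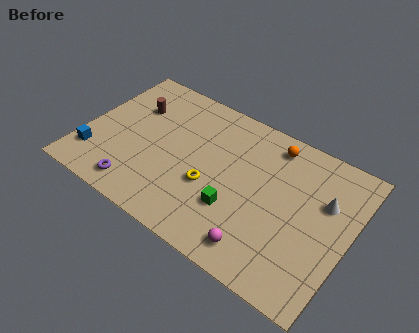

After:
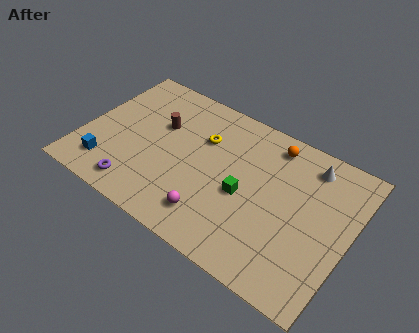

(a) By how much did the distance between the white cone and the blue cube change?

-1.0

Before: roughly 12.8 units apart; after: 11.8. That's 1.0 units closer together.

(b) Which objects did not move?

the purple torus and the orange sphere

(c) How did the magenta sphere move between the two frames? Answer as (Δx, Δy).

(-2.7, 0.4)

The magenta sphere started near (10.3, 1.4) and ended near (7.6, 1.8).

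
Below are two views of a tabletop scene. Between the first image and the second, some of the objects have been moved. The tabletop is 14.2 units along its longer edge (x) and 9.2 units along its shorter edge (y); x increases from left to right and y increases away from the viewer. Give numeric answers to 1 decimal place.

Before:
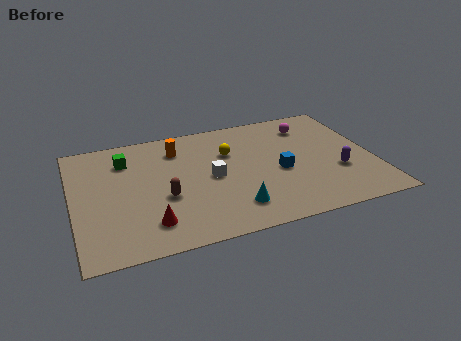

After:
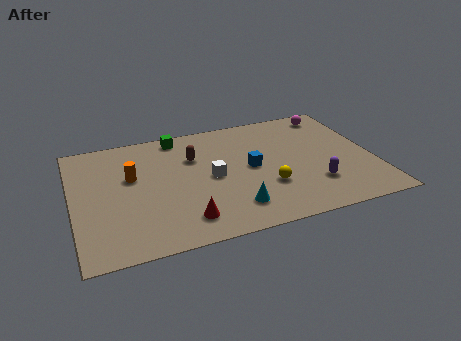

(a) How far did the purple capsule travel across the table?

1.4

The purple capsule moved from about (12.4, 3.2) to (11.2, 2.5), a distance of √(1.2² + 0.7²) ≈ 1.4.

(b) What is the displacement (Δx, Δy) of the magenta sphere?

(1.2, 0.7)

The magenta sphere was at about (11.5, 7.3) and moved to about (12.7, 8.0).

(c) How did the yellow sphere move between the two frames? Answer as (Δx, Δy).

(1.5, -3.2)

The yellow sphere was at about (7.5, 6.2) and moved to about (9.0, 3.0).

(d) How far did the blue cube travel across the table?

1.5

The blue cube was near (9.7, 4.0) before and (8.4, 4.7) after, so it travelled √(1.3² + 0.7²) ≈ 1.5 units.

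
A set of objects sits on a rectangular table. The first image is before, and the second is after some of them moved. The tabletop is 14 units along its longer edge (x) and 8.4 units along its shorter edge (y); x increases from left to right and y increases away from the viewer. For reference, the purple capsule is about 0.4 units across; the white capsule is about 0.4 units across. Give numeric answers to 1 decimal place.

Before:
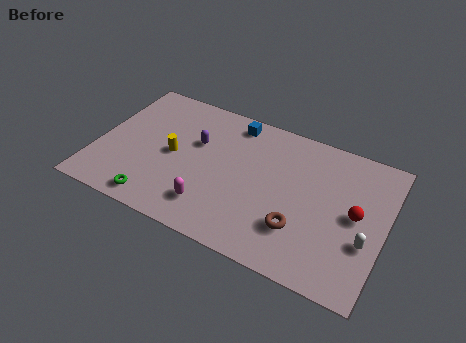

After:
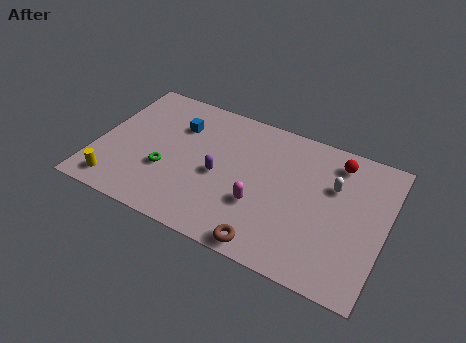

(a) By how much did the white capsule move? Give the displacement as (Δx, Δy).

(-1.8, 2.5)

The white capsule was at about (13.2, 3.0) and moved to about (11.4, 5.5).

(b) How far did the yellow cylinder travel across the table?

3.8

From (3.7, 4.1) to (1.3, 1.2), the yellow cylinder covered √(2.4² + 2.9²) ≈ 3.8 units.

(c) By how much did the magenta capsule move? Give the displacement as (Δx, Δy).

(2.2, 1.1)

The magenta capsule started near (5.9, 1.8) and ended near (8.1, 2.9).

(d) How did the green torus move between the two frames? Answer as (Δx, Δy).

(0.2, 2.0)

From the two frames, the green torus sits at roughly (3.3, 1.0) before and (3.5, 3.0) after.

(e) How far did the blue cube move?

2.9

The blue cube moved from about (6.3, 7.3) to (3.7, 6.0), a distance of √(2.6² + 1.3²) ≈ 2.9.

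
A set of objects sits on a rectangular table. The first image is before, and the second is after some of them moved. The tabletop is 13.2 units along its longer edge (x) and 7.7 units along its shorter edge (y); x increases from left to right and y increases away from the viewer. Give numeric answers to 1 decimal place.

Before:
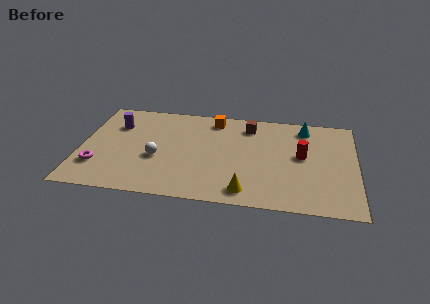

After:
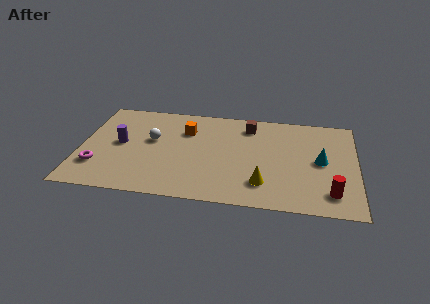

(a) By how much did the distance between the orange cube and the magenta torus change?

-1.7

Before: roughly 7.0 units apart; after: 5.3. That's 1.7 units closer together.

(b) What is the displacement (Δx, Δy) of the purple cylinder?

(0.3, -1.5)

From the two frames, the purple cylinder sits at roughly (1.6, 5.5) before and (1.9, 4.0) after.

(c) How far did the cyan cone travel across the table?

2.7

The cyan cone was near (10.7, 6.5) before and (11.5, 3.9) after, so it travelled √(0.8² + 2.6²) ≈ 2.7 units.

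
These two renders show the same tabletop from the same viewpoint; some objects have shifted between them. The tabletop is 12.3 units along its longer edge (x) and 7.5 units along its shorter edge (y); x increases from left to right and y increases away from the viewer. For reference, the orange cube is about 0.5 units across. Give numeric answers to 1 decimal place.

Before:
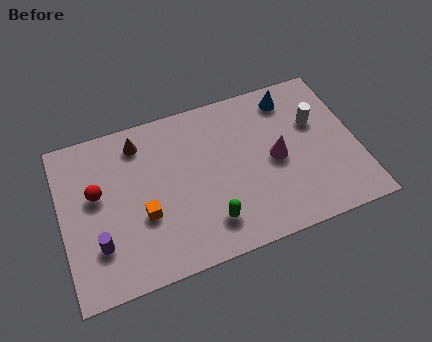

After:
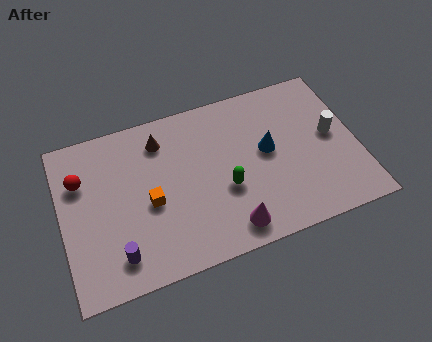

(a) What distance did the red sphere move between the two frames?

1.0

The red sphere was near (1.5, 4.4) before and (0.9, 5.2) after, so it travelled √(0.6² + 0.8²) ≈ 1.0 units.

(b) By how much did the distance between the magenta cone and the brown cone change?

-0.6

They were about 6.1 units apart before and 5.5 after — 0.6 units closer together.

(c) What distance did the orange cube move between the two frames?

0.6

The orange cube was near (3.3, 2.8) before and (3.6, 3.3) after, so it travelled √(0.3² + 0.5²) ≈ 0.6 units.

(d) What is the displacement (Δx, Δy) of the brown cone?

(0.9, -0.2)

From the two frames, the brown cone sits at roughly (3.4, 6.2) before and (4.3, 6.0) after.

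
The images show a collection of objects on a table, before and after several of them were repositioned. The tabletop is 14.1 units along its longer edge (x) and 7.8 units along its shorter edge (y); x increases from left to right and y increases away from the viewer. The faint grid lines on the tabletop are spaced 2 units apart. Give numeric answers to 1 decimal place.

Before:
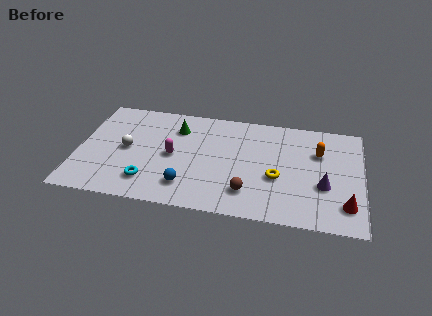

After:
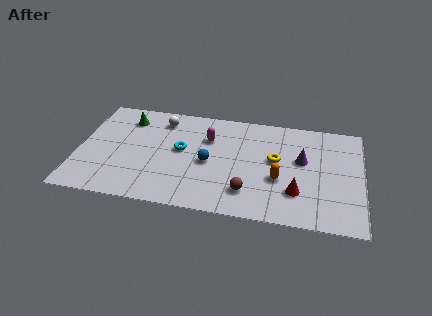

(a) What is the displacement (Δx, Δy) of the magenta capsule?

(1.7, 1.6)

From the two frames, the magenta capsule sits at roughly (4.7, 3.8) before and (6.4, 5.4) after.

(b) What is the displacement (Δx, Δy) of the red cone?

(-2.4, 0.5)

The red cone started near (13.3, 1.7) and ended near (10.9, 2.2).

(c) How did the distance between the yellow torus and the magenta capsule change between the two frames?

-1.7

They were about 5.2 units apart before and 3.5 after — 1.7 units closer together.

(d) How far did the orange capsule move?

3.0

The orange capsule moved from about (11.9, 5.3) to (10.0, 3.0), a distance of √(1.9² + 2.3²) ≈ 3.0.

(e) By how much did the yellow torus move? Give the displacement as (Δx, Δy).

(-0.1, 1.3)

The yellow torus was at about (9.9, 3.1) and moved to about (9.8, 4.4).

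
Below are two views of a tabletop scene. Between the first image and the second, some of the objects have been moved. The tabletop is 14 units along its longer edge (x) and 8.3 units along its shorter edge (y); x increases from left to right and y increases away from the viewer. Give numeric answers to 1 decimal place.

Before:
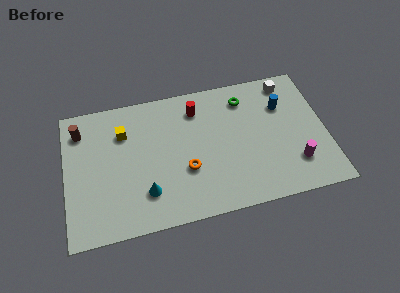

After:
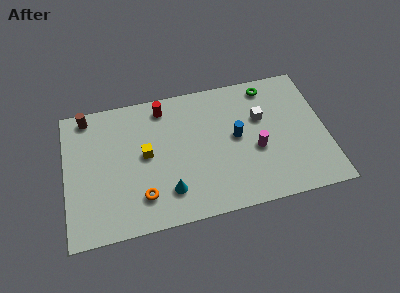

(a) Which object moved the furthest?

the blue cylinder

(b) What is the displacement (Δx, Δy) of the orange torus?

(-2.4, -1.1)

The orange torus started near (6.4, 3.0) and ended near (4.0, 1.9).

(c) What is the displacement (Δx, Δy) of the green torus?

(1.3, 0.5)

The green torus started near (9.8, 6.7) and ended near (11.1, 7.2).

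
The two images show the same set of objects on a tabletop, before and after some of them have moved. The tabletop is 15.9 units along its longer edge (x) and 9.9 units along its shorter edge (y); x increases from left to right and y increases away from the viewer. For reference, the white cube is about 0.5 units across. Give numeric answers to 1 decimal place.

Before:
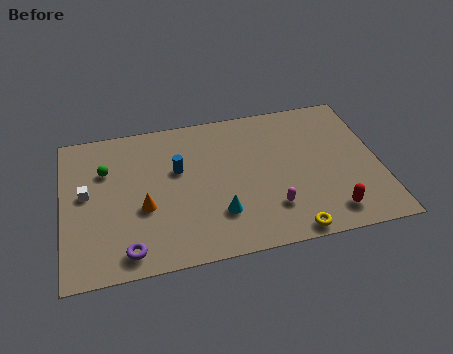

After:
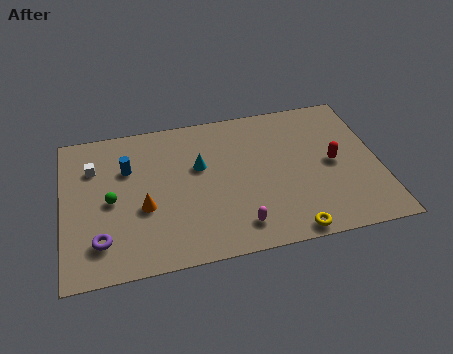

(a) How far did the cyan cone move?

3.5

From (7.7, 2.7) to (6.9, 6.1), the cyan cone covered √(0.8² + 3.4²) ≈ 3.5 units.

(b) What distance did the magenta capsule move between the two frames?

1.9

The magenta capsule moved from about (10.3, 2.5) to (8.6, 1.7), a distance of √(1.7² + 0.8²) ≈ 1.9.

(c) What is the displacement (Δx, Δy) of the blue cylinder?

(-2.5, 0.6)

The blue cylinder started near (5.8, 6.1) and ended near (3.3, 6.7).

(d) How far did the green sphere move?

2.1

The green sphere moved from about (2.2, 6.8) to (2.4, 4.7), a distance of √(0.2² + 2.1²) ≈ 2.1.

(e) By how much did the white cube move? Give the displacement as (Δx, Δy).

(0.4, 1.7)

The white cube was at about (1.2, 5.4) and moved to about (1.6, 7.1).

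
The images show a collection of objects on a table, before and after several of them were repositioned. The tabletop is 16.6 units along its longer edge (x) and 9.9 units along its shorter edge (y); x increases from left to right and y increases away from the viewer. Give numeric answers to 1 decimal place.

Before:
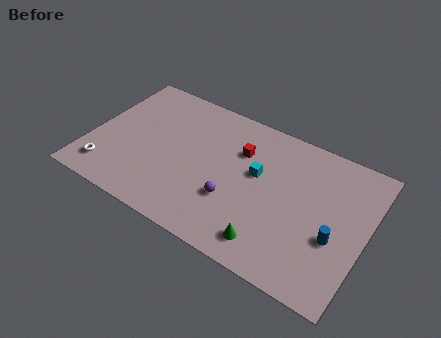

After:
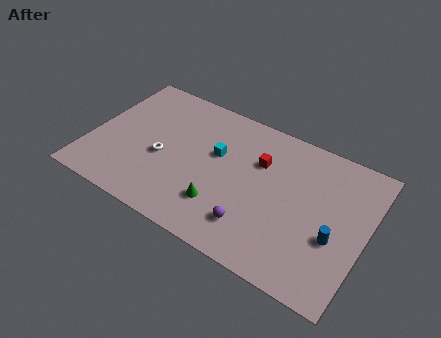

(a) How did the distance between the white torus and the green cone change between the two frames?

-5.8

Before: roughly 10.0 units apart; after: 4.2. That's 5.8 units closer together.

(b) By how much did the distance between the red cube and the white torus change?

-2.9

They were about 9.0 units apart before and 6.1 after — 2.9 units closer together.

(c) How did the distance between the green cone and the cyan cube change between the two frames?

-0.9

The distance was about 4.4 in the first image and 3.5 in the second, so they moved 0.9 units closer together.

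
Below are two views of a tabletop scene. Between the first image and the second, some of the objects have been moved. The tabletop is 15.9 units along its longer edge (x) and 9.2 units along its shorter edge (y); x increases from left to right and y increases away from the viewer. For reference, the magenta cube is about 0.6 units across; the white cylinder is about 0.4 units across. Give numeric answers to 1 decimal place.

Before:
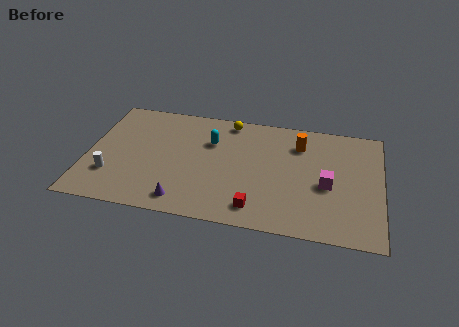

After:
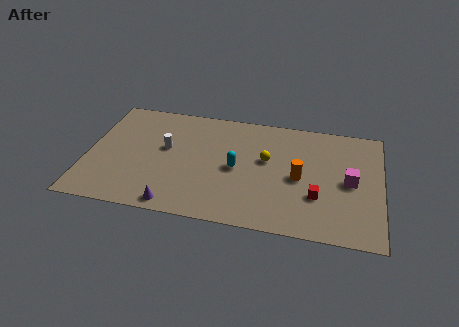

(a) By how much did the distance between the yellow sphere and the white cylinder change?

-2.8

Before: roughly 8.3 units apart; after: 5.5. That's 2.8 units closer together.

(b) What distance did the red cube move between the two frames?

3.5

The red cube moved from about (9.3, 1.5) to (12.5, 3.0), a distance of √(3.2² + 1.5²) ≈ 3.5.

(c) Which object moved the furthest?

the white cylinder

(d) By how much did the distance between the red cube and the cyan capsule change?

-0.9

Before: roughly 5.5 units apart; after: 4.6. That's 0.9 units closer together.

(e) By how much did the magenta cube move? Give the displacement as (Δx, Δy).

(1.2, 0.5)

From the two frames, the magenta cube sits at roughly (13.0, 4.0) before and (14.2, 4.5) after.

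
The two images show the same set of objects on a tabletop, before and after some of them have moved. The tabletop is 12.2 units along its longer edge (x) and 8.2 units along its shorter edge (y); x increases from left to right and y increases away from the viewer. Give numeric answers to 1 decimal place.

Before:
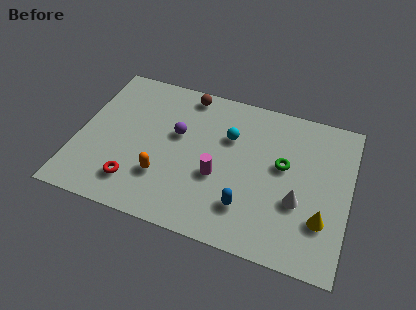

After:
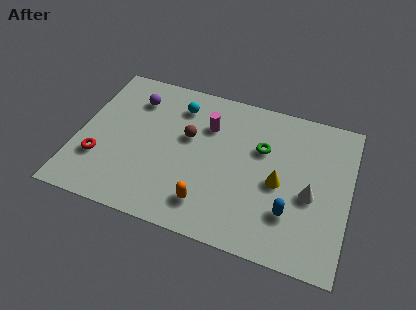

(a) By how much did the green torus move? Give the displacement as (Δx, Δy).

(-1.0, 0.6)

The green torus was at about (9.2, 4.7) and moved to about (8.2, 5.3).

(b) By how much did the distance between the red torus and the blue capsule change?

+3.6

Before: roughly 5.0 units apart; after: 8.6. That's 3.6 units further apart.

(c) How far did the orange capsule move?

2.2

The orange capsule was near (4.0, 2.4) before and (6.1, 1.6) after, so it travelled √(2.1² + 0.8²) ≈ 2.2 units.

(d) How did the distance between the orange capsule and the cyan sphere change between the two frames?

+1.1

Before: roughly 4.1 units apart; after: 5.2. That's 1.1 units further apart.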